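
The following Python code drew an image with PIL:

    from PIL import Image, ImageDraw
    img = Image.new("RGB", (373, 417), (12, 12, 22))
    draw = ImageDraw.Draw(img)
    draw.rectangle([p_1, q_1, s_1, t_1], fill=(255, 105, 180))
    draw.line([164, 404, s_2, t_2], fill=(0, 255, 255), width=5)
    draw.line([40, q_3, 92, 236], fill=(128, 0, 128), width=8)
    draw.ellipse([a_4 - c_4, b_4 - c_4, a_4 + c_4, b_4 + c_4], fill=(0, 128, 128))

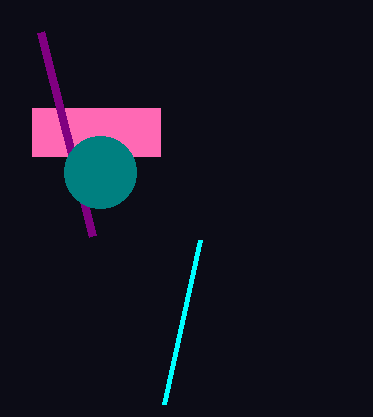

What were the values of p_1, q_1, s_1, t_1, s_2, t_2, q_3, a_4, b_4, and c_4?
p_1 = 32
q_1 = 108
s_1 = 160
t_1 = 156
s_2 = 200
t_2 = 240
q_3 = 32
a_4 = 100
b_4 = 172
c_4 = 36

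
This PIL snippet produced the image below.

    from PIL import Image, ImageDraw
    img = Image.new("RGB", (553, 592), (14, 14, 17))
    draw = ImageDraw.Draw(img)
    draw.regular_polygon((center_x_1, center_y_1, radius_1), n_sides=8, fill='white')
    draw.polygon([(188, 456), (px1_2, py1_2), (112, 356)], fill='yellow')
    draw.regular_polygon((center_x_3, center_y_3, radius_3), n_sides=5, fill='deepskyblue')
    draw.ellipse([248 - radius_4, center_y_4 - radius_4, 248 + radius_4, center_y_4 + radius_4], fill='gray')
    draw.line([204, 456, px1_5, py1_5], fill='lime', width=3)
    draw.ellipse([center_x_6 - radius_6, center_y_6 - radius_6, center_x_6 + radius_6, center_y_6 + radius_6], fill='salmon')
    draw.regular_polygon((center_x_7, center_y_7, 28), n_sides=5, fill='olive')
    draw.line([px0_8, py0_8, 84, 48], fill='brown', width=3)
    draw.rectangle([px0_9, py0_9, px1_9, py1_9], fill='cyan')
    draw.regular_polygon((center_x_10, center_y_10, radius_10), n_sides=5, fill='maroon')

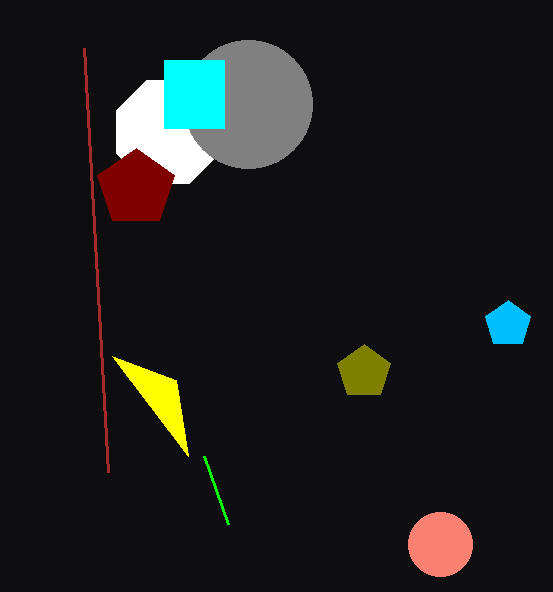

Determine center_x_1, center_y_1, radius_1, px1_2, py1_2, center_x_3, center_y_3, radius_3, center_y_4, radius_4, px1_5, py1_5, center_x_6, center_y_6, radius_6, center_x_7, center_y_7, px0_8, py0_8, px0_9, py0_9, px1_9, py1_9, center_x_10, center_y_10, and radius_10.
center_x_1 = 168, center_y_1 = 132, radius_1 = 56, px1_2 = 176, py1_2 = 380, center_x_3 = 508, center_y_3 = 324, radius_3 = 24, center_y_4 = 104, radius_4 = 64, px1_5 = 228, py1_5 = 524, center_x_6 = 440, center_y_6 = 544, radius_6 = 32, center_x_7 = 364, center_y_7 = 372, px0_8 = 108, py0_8 = 472, px0_9 = 164, py0_9 = 60, px1_9 = 224, py1_9 = 128, center_x_10 = 136, center_y_10 = 188, radius_10 = 40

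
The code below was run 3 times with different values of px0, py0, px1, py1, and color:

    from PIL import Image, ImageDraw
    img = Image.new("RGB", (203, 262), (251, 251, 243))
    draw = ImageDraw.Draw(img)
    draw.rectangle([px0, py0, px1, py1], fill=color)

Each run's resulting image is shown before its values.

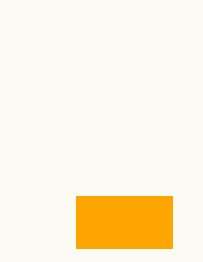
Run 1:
px0 = 76, py0 = 196, px1 = 172, py1 = 248, color = 'orange'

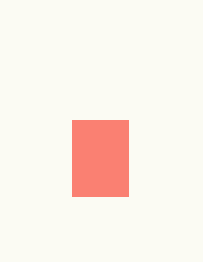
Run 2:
px0 = 72; py0 = 120; px1 = 128; py1 = 196; color = 'salmon'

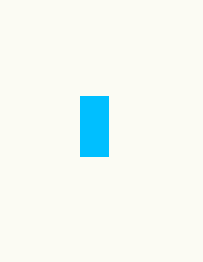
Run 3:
px0 = 80, py0 = 96, px1 = 108, py1 = 156, color = 'deepskyblue'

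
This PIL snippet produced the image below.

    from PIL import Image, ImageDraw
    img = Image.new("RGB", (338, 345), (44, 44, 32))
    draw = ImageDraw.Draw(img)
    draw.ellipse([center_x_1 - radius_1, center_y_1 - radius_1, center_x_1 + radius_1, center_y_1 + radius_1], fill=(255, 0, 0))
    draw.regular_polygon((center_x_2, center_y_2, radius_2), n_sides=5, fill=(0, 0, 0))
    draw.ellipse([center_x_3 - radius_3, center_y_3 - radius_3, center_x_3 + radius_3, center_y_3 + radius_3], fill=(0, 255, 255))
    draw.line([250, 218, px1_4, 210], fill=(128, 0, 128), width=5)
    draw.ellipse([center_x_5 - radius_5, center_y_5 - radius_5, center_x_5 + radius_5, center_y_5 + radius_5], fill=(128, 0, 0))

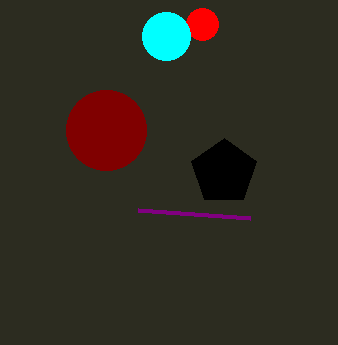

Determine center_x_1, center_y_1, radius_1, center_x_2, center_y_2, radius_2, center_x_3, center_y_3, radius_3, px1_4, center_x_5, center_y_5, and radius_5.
center_x_1 = 202
center_y_1 = 24
radius_1 = 16
center_x_2 = 224
center_y_2 = 172
radius_2 = 34
center_x_3 = 166
center_y_3 = 36
radius_3 = 24
px1_4 = 138
center_x_5 = 106
center_y_5 = 130
radius_5 = 40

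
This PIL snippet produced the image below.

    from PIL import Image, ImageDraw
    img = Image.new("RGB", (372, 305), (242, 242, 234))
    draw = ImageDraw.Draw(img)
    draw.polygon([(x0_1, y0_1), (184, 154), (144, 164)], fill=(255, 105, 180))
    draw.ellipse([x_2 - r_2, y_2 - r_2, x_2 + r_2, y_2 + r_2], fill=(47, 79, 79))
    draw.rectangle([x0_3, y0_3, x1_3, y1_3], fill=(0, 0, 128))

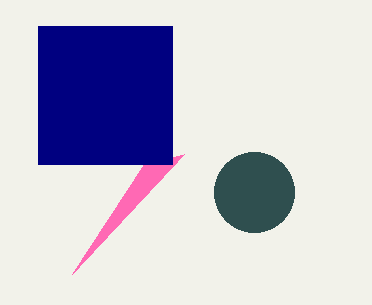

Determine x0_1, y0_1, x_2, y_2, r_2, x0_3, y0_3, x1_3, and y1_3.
x0_1 = 72; y0_1 = 274; x_2 = 254; y_2 = 192; r_2 = 40; x0_3 = 38; y0_3 = 26; x1_3 = 172; y1_3 = 164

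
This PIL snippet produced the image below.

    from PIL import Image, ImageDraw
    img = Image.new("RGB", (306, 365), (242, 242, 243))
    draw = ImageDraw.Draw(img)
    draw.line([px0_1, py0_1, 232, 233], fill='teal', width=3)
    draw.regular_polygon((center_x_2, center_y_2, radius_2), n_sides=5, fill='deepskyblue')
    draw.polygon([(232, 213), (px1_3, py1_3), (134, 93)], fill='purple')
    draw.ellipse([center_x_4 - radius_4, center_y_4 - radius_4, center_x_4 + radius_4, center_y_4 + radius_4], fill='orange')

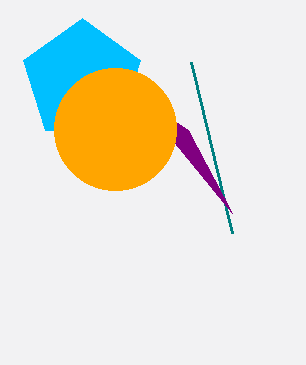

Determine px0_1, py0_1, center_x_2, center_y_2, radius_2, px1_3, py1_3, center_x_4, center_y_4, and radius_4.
px0_1 = 191, py0_1 = 62, center_x_2 = 82, center_y_2 = 80, radius_2 = 62, px1_3 = 188, py1_3 = 130, center_x_4 = 115, center_y_4 = 129, radius_4 = 61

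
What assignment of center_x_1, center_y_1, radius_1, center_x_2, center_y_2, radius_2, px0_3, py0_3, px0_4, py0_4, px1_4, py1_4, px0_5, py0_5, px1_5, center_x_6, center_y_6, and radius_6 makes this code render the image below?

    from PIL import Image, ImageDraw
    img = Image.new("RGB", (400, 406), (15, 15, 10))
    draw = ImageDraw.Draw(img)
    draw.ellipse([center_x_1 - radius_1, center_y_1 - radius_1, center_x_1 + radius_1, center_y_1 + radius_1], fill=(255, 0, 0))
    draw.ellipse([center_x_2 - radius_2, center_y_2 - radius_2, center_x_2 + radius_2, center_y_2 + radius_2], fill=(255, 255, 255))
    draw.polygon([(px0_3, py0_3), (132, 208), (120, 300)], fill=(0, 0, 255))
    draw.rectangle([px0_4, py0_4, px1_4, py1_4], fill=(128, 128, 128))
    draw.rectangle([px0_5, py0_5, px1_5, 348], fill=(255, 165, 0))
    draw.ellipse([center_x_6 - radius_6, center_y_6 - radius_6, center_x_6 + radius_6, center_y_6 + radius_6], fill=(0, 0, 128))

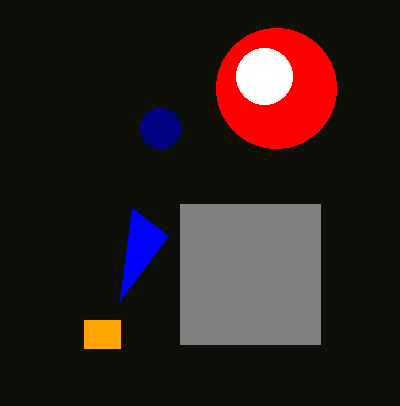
center_x_1 = 276, center_y_1 = 88, radius_1 = 60, center_x_2 = 264, center_y_2 = 76, radius_2 = 28, px0_3 = 168, py0_3 = 236, px0_4 = 180, py0_4 = 204, px1_4 = 320, py1_4 = 344, px0_5 = 84, py0_5 = 320, px1_5 = 120, center_x_6 = 160, center_y_6 = 128, radius_6 = 20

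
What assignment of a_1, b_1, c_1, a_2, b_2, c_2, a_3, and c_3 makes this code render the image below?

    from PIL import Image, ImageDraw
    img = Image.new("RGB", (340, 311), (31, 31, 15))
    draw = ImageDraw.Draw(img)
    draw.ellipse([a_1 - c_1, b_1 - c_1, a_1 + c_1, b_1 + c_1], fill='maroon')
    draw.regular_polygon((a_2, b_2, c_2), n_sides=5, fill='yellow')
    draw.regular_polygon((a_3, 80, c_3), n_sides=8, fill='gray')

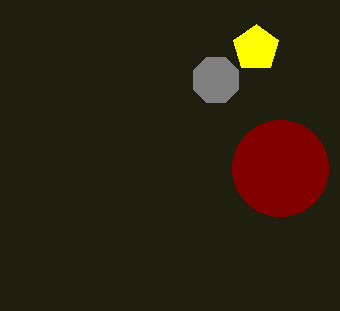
a_1 = 280
b_1 = 168
c_1 = 48
a_2 = 256
b_2 = 48
c_2 = 24
a_3 = 216
c_3 = 24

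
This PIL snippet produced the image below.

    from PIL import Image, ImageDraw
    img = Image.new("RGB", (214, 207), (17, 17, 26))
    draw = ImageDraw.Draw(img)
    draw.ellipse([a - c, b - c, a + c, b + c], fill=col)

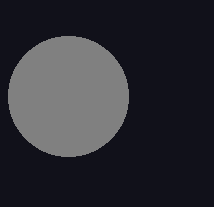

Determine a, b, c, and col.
a = 68
b = 96
c = 60
col = 'gray'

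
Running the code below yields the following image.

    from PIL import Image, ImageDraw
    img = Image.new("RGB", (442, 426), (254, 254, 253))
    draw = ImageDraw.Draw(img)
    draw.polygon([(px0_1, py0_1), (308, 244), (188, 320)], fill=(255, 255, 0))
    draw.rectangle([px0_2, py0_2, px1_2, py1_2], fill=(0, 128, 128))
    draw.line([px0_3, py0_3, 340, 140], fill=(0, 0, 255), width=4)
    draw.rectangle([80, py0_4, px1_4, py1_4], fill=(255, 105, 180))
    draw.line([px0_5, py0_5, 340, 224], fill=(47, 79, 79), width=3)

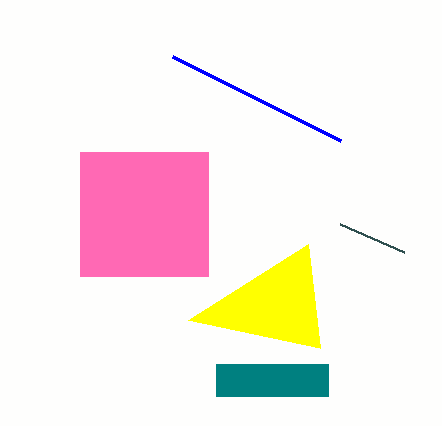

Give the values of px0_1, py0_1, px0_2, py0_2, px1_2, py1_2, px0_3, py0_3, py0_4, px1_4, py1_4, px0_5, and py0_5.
px0_1 = 320, py0_1 = 348, px0_2 = 216, py0_2 = 364, px1_2 = 328, py1_2 = 396, px0_3 = 172, py0_3 = 56, py0_4 = 152, px1_4 = 208, py1_4 = 276, px0_5 = 404, py0_5 = 252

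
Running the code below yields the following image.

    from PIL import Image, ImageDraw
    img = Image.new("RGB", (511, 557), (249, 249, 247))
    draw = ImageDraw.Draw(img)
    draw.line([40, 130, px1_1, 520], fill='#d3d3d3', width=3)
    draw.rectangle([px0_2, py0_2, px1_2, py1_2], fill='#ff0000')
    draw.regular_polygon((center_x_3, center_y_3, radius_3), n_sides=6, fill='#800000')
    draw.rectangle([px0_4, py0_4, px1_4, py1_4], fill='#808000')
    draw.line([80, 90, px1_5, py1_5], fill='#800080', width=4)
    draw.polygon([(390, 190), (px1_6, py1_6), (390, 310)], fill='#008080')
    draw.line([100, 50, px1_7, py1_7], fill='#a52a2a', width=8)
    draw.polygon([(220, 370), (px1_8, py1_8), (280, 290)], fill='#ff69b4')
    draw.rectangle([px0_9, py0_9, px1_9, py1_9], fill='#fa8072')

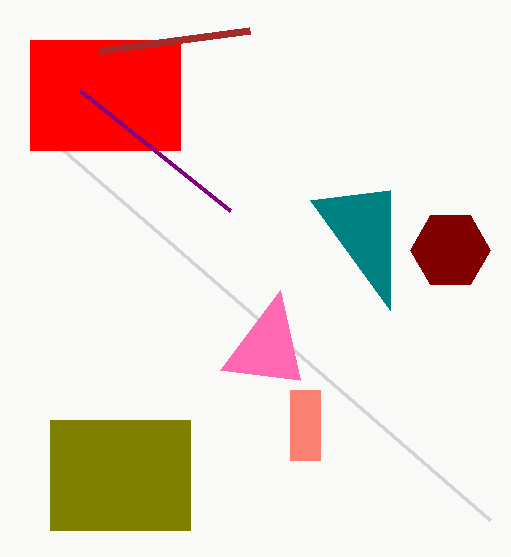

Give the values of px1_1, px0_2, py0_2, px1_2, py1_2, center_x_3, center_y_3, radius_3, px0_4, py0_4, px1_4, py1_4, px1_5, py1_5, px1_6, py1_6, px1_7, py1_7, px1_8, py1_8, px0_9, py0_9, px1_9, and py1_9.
px1_1 = 490
px0_2 = 30
py0_2 = 40
px1_2 = 180
py1_2 = 150
center_x_3 = 450
center_y_3 = 250
radius_3 = 40
px0_4 = 50
py0_4 = 420
px1_4 = 190
py1_4 = 530
px1_5 = 230
py1_5 = 210
px1_6 = 310
py1_6 = 200
px1_7 = 250
py1_7 = 30
px1_8 = 300
py1_8 = 380
px0_9 = 290
py0_9 = 390
px1_9 = 320
py1_9 = 460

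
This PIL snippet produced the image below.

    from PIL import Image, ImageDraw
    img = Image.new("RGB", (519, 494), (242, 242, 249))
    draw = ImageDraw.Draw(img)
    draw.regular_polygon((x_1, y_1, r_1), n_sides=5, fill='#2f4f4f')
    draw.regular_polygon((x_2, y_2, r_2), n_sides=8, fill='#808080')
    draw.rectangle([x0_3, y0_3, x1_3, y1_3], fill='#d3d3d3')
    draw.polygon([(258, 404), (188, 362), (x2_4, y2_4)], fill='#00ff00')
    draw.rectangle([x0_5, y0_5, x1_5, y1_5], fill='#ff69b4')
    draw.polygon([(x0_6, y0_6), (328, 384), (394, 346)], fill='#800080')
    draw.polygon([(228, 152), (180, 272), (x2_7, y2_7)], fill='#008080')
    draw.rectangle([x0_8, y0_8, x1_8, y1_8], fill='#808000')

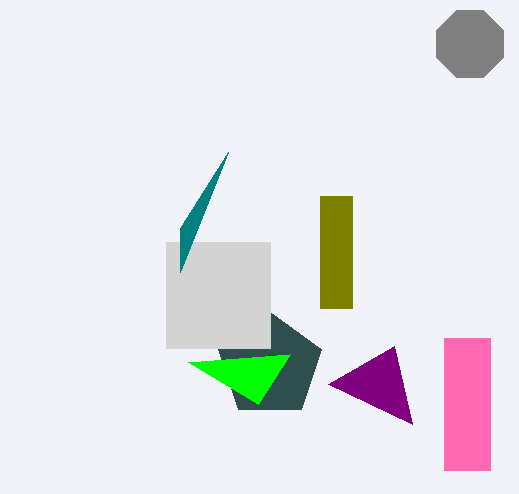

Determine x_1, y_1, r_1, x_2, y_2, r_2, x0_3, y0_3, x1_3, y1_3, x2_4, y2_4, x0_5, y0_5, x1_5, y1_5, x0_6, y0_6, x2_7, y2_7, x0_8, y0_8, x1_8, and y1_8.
x_1 = 270, y_1 = 366, r_1 = 54, x_2 = 470, y_2 = 44, r_2 = 36, x0_3 = 166, y0_3 = 242, x1_3 = 270, y1_3 = 348, x2_4 = 290, y2_4 = 354, x0_5 = 444, y0_5 = 338, x1_5 = 490, y1_5 = 470, x0_6 = 412, y0_6 = 424, x2_7 = 180, y2_7 = 228, x0_8 = 320, y0_8 = 196, x1_8 = 352, y1_8 = 308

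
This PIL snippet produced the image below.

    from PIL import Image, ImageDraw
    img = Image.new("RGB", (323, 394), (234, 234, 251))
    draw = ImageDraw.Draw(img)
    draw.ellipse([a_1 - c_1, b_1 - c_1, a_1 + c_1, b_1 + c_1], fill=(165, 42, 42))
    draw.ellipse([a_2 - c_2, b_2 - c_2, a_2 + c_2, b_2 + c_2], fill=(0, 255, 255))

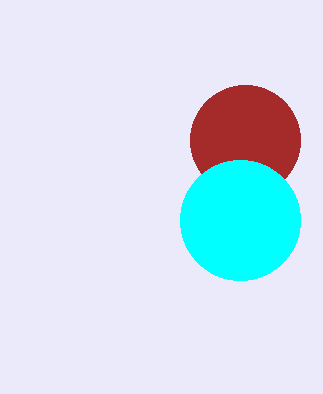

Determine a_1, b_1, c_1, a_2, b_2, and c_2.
a_1 = 245
b_1 = 140
c_1 = 55
a_2 = 240
b_2 = 220
c_2 = 60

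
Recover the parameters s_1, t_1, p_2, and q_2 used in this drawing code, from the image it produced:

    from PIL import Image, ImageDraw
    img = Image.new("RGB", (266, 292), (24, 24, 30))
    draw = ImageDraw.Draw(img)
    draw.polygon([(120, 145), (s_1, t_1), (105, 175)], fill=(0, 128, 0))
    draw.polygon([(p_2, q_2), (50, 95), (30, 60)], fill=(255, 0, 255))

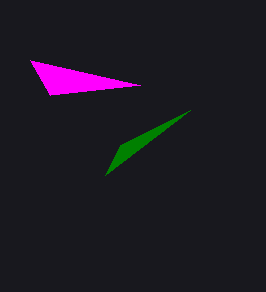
s_1 = 190
t_1 = 110
p_2 = 140
q_2 = 85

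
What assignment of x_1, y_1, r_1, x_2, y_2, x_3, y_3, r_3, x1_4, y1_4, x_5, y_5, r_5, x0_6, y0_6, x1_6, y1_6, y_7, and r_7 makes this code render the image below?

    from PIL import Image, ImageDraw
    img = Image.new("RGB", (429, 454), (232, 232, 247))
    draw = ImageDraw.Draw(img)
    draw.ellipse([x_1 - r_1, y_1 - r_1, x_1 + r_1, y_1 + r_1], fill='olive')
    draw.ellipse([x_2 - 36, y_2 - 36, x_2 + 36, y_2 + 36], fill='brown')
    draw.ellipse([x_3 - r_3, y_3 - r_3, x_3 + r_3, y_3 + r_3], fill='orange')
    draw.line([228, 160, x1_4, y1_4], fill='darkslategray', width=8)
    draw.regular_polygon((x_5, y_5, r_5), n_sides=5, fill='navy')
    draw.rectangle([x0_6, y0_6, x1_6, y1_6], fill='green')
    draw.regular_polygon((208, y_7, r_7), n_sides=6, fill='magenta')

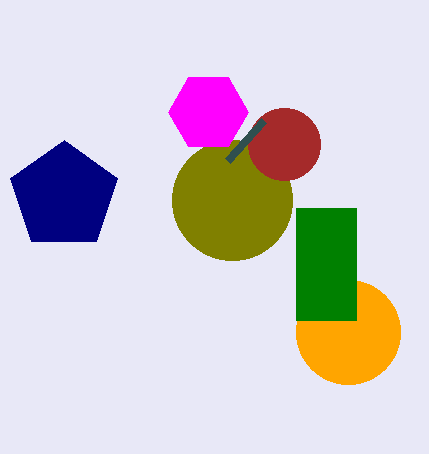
x_1 = 232; y_1 = 200; r_1 = 60; x_2 = 284; y_2 = 144; x_3 = 348; y_3 = 332; r_3 = 52; x1_4 = 264; y1_4 = 120; x_5 = 64; y_5 = 196; r_5 = 56; x0_6 = 296; y0_6 = 208; x1_6 = 356; y1_6 = 320; y_7 = 112; r_7 = 40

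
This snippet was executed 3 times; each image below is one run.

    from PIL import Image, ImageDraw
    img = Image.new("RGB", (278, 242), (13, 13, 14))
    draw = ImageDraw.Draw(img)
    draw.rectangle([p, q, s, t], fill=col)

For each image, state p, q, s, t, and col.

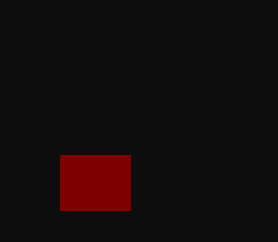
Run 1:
p = 60
q = 155
s = 130
t = 210
col = 'maroon'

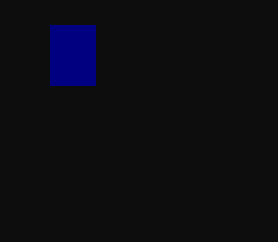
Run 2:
p = 50
q = 25
s = 95
t = 85
col = 'navy'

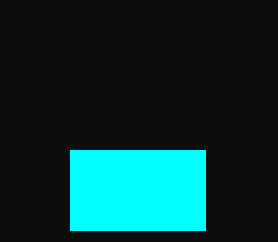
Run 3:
p = 70, q = 150, s = 205, t = 230, col = 'cyan'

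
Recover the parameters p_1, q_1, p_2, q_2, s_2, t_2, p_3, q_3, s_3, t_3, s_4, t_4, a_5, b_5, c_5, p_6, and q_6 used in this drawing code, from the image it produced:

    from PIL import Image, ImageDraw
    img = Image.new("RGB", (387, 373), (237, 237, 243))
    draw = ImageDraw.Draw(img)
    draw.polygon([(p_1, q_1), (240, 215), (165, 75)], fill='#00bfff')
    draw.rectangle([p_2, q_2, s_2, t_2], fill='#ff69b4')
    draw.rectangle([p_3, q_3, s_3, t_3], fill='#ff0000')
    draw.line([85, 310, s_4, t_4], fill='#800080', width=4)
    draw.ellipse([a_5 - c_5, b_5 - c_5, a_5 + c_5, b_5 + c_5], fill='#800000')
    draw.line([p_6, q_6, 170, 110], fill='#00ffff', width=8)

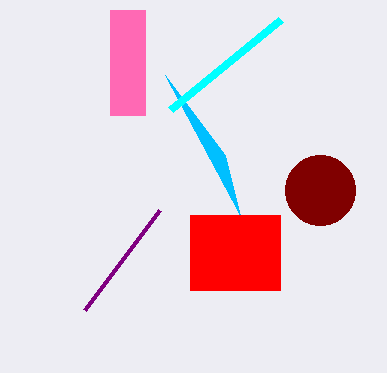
p_1 = 225
q_1 = 155
p_2 = 110
q_2 = 10
s_2 = 145
t_2 = 115
p_3 = 190
q_3 = 215
s_3 = 280
t_3 = 290
s_4 = 160
t_4 = 210
a_5 = 320
b_5 = 190
c_5 = 35
p_6 = 280
q_6 = 20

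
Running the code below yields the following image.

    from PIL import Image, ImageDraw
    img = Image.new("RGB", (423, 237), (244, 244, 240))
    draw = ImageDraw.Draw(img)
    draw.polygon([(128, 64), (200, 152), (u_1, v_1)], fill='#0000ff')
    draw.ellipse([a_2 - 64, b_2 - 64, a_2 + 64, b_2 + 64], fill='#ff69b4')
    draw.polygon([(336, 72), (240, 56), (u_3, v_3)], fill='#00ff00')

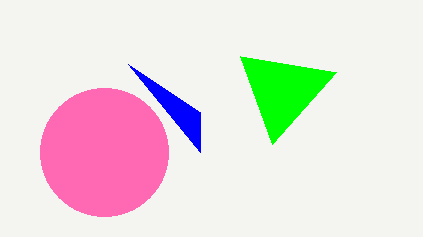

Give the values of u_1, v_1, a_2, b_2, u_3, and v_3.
u_1 = 200; v_1 = 112; a_2 = 104; b_2 = 152; u_3 = 272; v_3 = 144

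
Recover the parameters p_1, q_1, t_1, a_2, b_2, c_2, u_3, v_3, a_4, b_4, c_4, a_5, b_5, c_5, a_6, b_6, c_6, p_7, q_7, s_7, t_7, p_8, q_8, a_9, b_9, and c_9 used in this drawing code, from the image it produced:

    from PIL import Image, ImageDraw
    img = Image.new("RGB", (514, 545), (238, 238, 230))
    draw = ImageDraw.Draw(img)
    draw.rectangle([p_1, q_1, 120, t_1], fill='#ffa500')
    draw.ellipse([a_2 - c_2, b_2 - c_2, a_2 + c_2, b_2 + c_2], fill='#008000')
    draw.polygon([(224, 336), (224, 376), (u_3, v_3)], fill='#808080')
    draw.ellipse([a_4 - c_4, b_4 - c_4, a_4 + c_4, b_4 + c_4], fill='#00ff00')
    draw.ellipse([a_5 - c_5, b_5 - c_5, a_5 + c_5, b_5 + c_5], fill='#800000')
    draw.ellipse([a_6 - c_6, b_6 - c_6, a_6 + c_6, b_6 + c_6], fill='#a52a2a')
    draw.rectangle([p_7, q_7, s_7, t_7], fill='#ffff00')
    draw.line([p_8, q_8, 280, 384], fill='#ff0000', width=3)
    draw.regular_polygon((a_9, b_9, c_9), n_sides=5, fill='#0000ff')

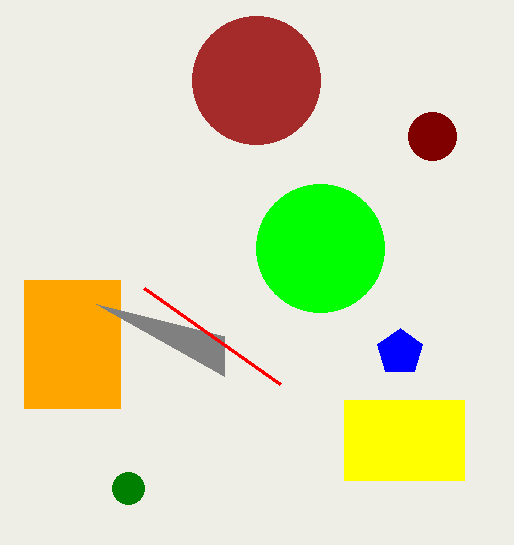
p_1 = 24
q_1 = 280
t_1 = 408
a_2 = 128
b_2 = 488
c_2 = 16
u_3 = 96
v_3 = 304
a_4 = 320
b_4 = 248
c_4 = 64
a_5 = 432
b_5 = 136
c_5 = 24
a_6 = 256
b_6 = 80
c_6 = 64
p_7 = 344
q_7 = 400
s_7 = 464
t_7 = 480
p_8 = 144
q_8 = 288
a_9 = 400
b_9 = 352
c_9 = 24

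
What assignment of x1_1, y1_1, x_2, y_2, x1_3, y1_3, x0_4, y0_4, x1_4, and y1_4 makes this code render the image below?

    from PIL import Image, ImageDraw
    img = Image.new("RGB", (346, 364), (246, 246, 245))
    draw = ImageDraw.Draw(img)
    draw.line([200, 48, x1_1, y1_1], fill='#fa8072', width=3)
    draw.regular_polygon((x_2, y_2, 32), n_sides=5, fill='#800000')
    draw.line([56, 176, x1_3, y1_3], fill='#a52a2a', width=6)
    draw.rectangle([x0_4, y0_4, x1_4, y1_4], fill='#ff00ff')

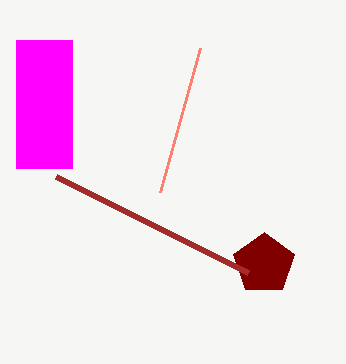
x1_1 = 160
y1_1 = 192
x_2 = 264
y_2 = 264
x1_3 = 248
y1_3 = 272
x0_4 = 16
y0_4 = 40
x1_4 = 72
y1_4 = 168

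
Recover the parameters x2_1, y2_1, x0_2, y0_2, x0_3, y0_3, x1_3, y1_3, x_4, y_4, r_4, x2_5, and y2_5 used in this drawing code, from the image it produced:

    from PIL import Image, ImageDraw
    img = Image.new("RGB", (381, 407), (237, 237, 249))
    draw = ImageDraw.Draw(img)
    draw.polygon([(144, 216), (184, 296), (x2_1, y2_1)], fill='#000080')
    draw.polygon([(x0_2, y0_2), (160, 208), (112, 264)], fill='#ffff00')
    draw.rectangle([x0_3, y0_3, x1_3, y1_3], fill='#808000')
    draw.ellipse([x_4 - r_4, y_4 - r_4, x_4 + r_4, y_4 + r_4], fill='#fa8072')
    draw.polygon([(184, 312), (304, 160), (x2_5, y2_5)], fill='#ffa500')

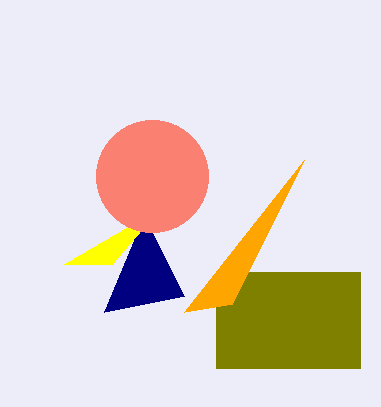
x2_1 = 104
y2_1 = 312
x0_2 = 64
y0_2 = 264
x0_3 = 216
y0_3 = 272
x1_3 = 360
y1_3 = 368
x_4 = 152
y_4 = 176
r_4 = 56
x2_5 = 232
y2_5 = 304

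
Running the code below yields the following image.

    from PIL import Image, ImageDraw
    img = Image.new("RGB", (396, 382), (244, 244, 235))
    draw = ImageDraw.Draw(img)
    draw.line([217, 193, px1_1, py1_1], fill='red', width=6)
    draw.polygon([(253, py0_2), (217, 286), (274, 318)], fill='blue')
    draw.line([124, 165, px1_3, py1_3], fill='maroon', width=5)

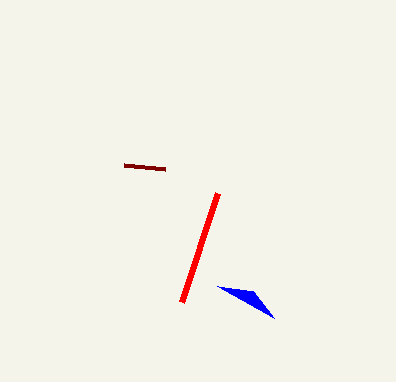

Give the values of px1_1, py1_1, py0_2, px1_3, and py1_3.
px1_1 = 181; py1_1 = 302; py0_2 = 291; px1_3 = 165; py1_3 = 169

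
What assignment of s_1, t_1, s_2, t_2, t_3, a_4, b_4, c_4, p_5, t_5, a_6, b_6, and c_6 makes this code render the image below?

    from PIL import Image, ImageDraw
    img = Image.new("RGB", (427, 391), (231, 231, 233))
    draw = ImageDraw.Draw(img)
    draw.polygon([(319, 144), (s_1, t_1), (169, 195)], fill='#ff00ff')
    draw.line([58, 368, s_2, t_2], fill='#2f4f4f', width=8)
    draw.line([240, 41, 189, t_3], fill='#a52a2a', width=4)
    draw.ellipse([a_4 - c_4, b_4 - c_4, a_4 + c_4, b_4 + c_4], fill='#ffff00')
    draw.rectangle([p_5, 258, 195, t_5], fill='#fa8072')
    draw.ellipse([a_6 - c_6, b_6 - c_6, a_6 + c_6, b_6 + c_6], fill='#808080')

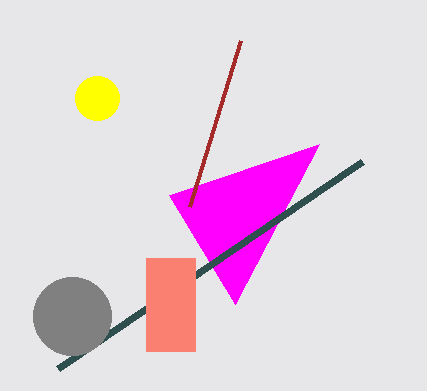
s_1 = 235, t_1 = 304, s_2 = 362, t_2 = 161, t_3 = 207, a_4 = 97, b_4 = 98, c_4 = 22, p_5 = 146, t_5 = 351, a_6 = 72, b_6 = 316, c_6 = 39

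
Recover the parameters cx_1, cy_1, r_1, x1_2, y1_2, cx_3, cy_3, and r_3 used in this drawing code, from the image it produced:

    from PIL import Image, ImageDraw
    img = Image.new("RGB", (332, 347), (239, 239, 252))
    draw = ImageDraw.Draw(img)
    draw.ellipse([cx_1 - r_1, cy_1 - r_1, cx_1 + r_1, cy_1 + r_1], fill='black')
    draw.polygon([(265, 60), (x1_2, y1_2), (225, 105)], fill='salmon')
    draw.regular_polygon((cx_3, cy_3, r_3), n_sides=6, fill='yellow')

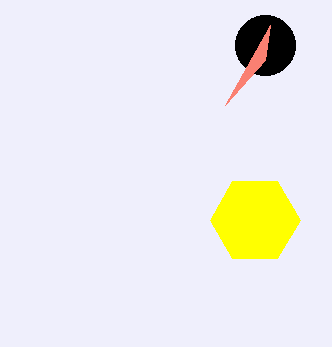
cx_1 = 265, cy_1 = 45, r_1 = 30, x1_2 = 270, y1_2 = 25, cx_3 = 255, cy_3 = 220, r_3 = 45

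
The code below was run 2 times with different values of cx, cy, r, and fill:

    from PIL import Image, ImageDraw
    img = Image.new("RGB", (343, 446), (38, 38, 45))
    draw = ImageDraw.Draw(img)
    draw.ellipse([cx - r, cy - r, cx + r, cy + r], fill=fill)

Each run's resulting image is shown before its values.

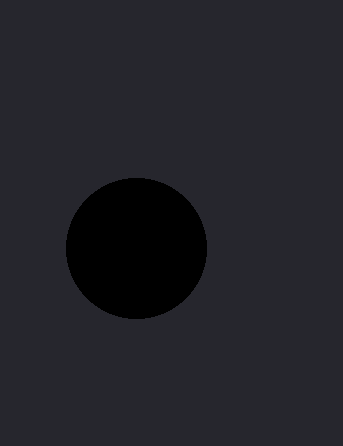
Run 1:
cx = 136, cy = 248, r = 70, fill = 'black'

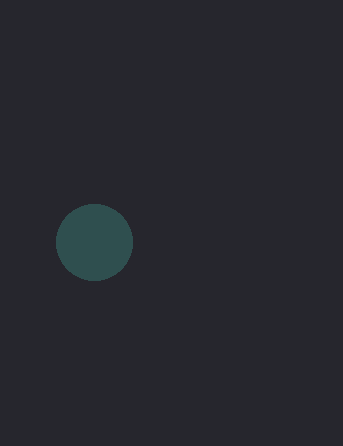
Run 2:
cx = 94, cy = 242, r = 38, fill = 'darkslategray'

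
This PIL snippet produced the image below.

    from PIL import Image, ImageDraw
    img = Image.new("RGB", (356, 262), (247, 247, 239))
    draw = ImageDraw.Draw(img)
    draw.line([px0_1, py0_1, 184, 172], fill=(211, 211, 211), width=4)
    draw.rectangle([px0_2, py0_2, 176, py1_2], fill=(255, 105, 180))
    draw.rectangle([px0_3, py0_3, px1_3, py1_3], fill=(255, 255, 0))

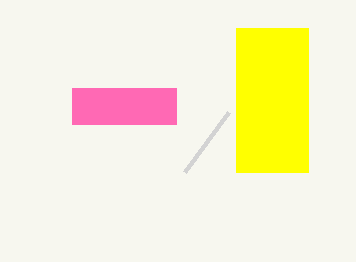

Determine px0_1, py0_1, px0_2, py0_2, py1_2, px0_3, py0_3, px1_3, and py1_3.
px0_1 = 228; py0_1 = 112; px0_2 = 72; py0_2 = 88; py1_2 = 124; px0_3 = 236; py0_3 = 28; px1_3 = 308; py1_3 = 172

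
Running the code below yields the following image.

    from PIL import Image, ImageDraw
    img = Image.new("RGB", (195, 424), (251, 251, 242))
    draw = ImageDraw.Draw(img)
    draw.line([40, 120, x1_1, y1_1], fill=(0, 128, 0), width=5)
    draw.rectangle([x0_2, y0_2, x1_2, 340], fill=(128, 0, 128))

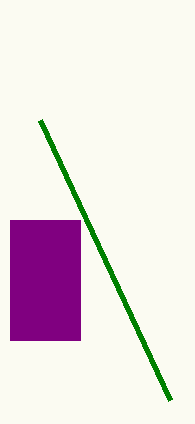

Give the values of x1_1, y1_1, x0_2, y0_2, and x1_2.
x1_1 = 170; y1_1 = 400; x0_2 = 10; y0_2 = 220; x1_2 = 80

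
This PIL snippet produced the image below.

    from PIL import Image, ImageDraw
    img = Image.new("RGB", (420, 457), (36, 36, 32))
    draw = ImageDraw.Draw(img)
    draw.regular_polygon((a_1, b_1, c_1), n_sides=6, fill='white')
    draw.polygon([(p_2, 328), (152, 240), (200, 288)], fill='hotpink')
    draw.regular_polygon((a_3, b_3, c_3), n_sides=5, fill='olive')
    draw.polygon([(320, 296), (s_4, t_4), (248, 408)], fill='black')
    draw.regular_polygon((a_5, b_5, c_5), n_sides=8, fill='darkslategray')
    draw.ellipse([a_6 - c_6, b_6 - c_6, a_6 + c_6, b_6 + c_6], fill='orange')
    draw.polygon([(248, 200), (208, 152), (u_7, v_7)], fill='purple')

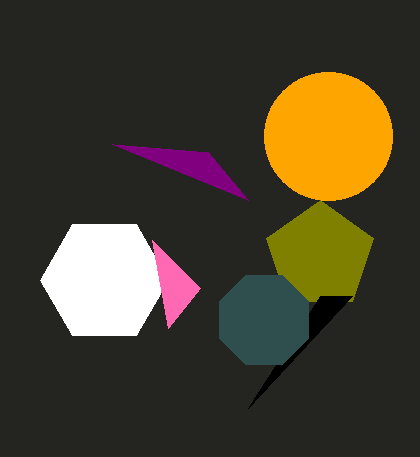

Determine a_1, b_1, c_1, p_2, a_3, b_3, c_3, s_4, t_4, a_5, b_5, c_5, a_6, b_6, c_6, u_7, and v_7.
a_1 = 104, b_1 = 280, c_1 = 64, p_2 = 168, a_3 = 320, b_3 = 256, c_3 = 56, s_4 = 352, t_4 = 296, a_5 = 264, b_5 = 320, c_5 = 48, a_6 = 328, b_6 = 136, c_6 = 64, u_7 = 112, v_7 = 144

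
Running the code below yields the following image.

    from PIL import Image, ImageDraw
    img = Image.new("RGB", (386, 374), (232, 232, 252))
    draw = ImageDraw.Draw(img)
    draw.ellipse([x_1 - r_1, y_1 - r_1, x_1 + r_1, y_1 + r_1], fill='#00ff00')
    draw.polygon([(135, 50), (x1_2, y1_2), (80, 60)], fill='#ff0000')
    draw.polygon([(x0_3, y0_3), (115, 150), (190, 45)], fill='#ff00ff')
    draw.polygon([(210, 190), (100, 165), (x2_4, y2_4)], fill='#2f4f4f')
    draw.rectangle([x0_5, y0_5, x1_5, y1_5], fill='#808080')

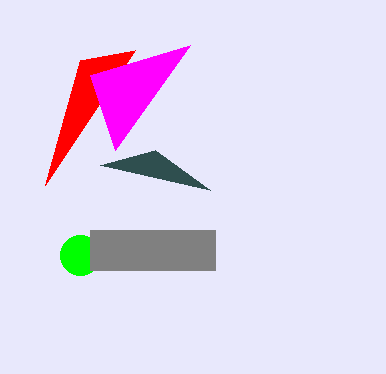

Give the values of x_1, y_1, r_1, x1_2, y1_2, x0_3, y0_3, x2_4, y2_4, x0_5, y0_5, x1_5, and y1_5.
x_1 = 80, y_1 = 255, r_1 = 20, x1_2 = 45, y1_2 = 185, x0_3 = 90, y0_3 = 75, x2_4 = 155, y2_4 = 150, x0_5 = 90, y0_5 = 230, x1_5 = 215, y1_5 = 270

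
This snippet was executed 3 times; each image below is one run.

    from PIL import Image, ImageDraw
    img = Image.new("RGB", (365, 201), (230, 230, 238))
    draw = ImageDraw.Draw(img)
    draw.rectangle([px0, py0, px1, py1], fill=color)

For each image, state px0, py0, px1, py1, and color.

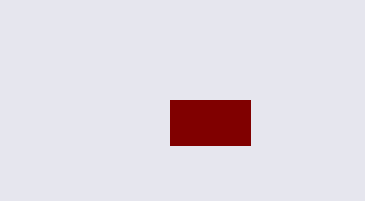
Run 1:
px0 = 170; py0 = 100; px1 = 250; py1 = 145; color = 'maroon'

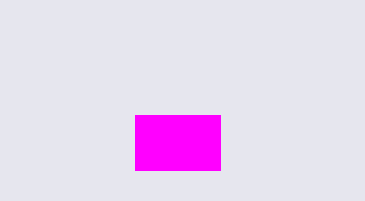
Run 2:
px0 = 135, py0 = 115, px1 = 220, py1 = 170, color = 'magenta'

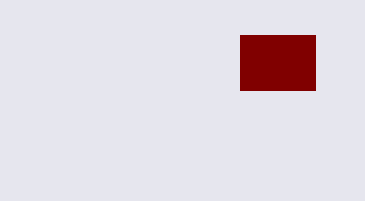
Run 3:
px0 = 240
py0 = 35
px1 = 315
py1 = 90
color = 'maroon'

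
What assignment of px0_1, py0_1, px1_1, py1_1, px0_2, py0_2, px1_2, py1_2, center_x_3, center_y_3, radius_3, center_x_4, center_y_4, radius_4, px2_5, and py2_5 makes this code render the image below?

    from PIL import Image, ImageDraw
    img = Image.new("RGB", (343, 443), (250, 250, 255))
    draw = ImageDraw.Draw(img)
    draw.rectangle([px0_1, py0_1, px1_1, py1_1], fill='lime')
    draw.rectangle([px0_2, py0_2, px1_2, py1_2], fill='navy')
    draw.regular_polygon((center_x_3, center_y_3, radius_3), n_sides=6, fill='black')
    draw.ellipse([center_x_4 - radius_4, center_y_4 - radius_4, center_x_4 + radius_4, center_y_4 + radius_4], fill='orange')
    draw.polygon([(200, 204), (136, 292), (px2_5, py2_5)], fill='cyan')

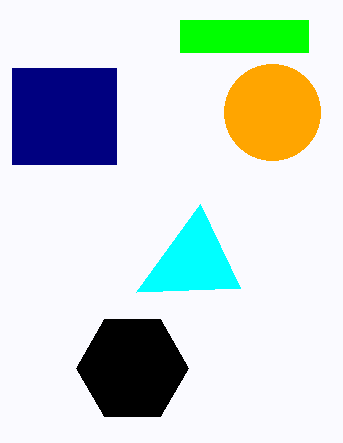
px0_1 = 180; py0_1 = 20; px1_1 = 308; py1_1 = 52; px0_2 = 12; py0_2 = 68; px1_2 = 116; py1_2 = 164; center_x_3 = 132; center_y_3 = 368; radius_3 = 56; center_x_4 = 272; center_y_4 = 112; radius_4 = 48; px2_5 = 240; py2_5 = 288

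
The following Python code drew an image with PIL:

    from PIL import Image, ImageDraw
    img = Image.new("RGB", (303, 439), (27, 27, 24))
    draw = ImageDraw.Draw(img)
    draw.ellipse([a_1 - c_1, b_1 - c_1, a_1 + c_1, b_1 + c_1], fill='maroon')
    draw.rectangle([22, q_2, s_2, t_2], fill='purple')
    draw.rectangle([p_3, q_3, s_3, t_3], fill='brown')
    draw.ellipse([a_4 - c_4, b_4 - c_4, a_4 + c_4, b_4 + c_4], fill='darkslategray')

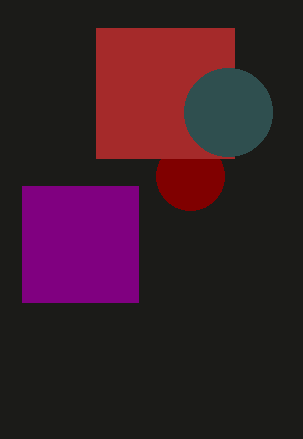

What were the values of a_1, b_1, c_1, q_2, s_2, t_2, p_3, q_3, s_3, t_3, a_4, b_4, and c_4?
a_1 = 190
b_1 = 176
c_1 = 34
q_2 = 186
s_2 = 138
t_2 = 302
p_3 = 96
q_3 = 28
s_3 = 234
t_3 = 158
a_4 = 228
b_4 = 112
c_4 = 44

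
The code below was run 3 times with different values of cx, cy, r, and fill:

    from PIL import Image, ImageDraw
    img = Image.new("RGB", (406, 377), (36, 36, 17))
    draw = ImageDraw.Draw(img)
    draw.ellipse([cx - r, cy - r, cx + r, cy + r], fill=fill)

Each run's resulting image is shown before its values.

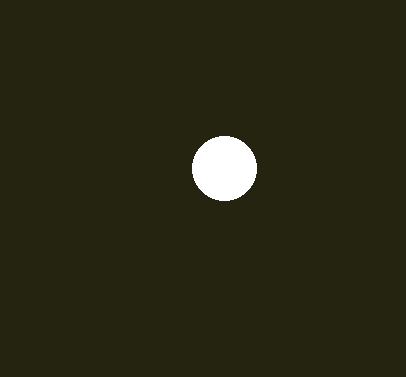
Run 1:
cx = 224
cy = 168
r = 32
fill = 'white'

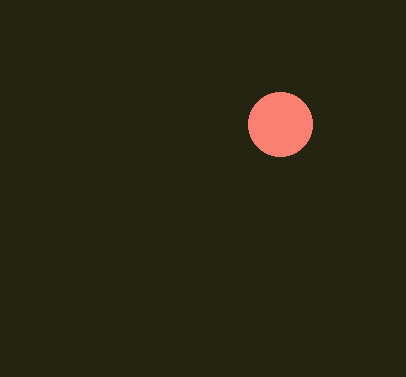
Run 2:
cx = 280; cy = 124; r = 32; fill = 'salmon'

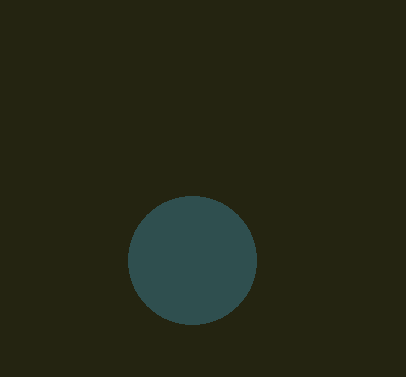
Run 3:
cx = 192
cy = 260
r = 64
fill = 'darkslategray'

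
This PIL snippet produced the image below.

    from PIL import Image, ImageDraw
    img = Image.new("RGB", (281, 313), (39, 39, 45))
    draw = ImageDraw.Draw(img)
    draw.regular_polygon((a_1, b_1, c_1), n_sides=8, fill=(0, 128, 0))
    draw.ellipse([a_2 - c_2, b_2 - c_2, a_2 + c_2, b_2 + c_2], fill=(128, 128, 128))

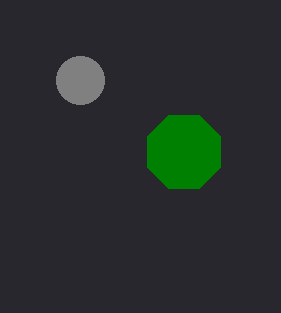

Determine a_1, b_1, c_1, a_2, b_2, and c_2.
a_1 = 184
b_1 = 152
c_1 = 40
a_2 = 80
b_2 = 80
c_2 = 24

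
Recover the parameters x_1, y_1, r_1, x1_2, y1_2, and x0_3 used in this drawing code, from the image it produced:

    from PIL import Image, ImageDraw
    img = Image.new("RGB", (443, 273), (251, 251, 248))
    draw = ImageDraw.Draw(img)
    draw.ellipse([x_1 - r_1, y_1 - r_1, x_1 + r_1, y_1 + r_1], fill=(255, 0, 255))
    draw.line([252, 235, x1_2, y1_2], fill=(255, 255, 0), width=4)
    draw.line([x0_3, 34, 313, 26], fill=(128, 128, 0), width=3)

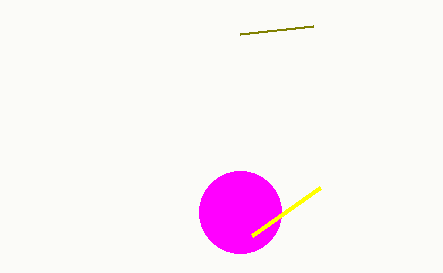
x_1 = 240, y_1 = 212, r_1 = 41, x1_2 = 320, y1_2 = 187, x0_3 = 240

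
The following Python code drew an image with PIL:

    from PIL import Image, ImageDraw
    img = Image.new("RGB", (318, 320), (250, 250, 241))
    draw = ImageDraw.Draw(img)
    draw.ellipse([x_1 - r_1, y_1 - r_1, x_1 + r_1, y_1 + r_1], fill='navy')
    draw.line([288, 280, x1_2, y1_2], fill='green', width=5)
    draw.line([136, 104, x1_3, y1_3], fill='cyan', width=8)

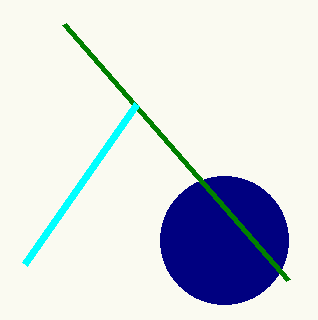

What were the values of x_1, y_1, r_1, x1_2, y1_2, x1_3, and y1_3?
x_1 = 224; y_1 = 240; r_1 = 64; x1_2 = 64; y1_2 = 24; x1_3 = 24; y1_3 = 264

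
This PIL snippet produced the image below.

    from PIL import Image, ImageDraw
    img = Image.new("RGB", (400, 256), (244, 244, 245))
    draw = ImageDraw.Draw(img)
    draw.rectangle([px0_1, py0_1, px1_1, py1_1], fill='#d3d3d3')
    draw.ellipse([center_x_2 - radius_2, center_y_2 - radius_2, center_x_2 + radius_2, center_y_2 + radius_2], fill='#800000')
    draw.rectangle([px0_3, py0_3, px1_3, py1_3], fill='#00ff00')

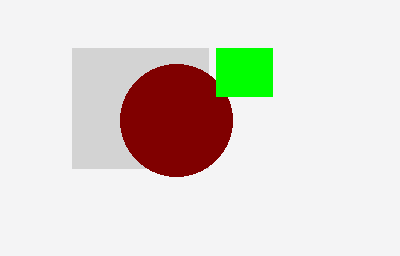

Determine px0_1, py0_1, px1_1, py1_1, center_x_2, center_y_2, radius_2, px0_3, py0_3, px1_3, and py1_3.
px0_1 = 72, py0_1 = 48, px1_1 = 208, py1_1 = 168, center_x_2 = 176, center_y_2 = 120, radius_2 = 56, px0_3 = 216, py0_3 = 48, px1_3 = 272, py1_3 = 96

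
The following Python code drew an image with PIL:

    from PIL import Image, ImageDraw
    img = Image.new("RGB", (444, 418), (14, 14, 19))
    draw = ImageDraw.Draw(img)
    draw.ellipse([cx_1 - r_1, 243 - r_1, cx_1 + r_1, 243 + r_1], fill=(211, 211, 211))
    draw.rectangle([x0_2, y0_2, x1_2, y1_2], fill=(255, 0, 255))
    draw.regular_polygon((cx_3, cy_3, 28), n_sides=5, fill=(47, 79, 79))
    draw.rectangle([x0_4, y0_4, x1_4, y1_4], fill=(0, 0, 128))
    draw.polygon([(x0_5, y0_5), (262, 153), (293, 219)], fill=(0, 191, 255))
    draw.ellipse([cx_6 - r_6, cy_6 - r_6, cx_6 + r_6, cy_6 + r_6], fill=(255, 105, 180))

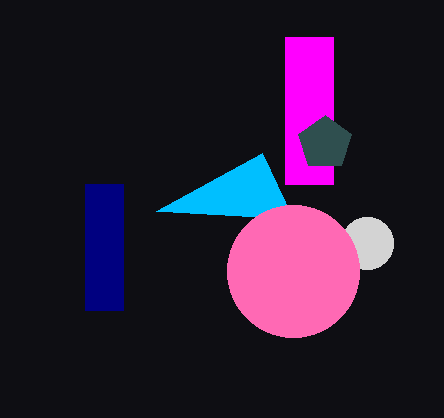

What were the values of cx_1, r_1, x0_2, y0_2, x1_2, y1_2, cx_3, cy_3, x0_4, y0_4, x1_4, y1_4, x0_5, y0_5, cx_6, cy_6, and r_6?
cx_1 = 367; r_1 = 26; x0_2 = 285; y0_2 = 37; x1_2 = 333; y1_2 = 184; cx_3 = 325; cy_3 = 143; x0_4 = 85; y0_4 = 184; x1_4 = 123; y1_4 = 310; x0_5 = 156; y0_5 = 211; cx_6 = 293; cy_6 = 271; r_6 = 66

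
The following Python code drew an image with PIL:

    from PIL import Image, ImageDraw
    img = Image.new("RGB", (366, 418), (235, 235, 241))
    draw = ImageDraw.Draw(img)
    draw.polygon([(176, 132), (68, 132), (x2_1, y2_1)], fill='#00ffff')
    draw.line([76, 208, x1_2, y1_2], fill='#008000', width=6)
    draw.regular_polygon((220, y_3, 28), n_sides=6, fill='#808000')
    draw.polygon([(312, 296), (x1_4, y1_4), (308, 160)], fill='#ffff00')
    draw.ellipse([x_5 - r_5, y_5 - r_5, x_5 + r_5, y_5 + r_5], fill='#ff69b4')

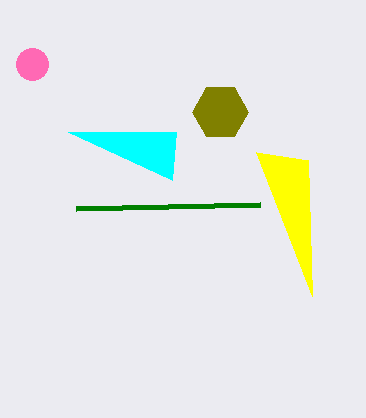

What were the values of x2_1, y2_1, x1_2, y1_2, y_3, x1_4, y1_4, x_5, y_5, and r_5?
x2_1 = 172, y2_1 = 180, x1_2 = 260, y1_2 = 204, y_3 = 112, x1_4 = 256, y1_4 = 152, x_5 = 32, y_5 = 64, r_5 = 16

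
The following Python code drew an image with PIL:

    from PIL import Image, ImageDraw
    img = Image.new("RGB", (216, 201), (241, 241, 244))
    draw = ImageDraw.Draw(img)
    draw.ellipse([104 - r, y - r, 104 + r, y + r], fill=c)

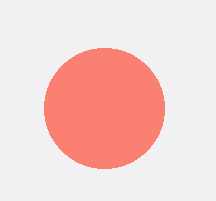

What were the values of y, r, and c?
y = 108
r = 60
c = 'salmon'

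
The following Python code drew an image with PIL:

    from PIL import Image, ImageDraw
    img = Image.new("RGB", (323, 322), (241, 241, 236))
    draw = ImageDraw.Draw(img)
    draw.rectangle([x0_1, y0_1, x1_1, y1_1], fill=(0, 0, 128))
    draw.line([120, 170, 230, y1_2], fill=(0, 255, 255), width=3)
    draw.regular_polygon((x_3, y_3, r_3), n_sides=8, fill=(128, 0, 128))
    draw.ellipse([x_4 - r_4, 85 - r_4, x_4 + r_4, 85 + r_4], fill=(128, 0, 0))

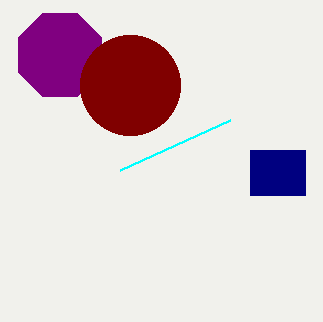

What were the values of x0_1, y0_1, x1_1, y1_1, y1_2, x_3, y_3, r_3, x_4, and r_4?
x0_1 = 250; y0_1 = 150; x1_1 = 305; y1_1 = 195; y1_2 = 120; x_3 = 60; y_3 = 55; r_3 = 45; x_4 = 130; r_4 = 50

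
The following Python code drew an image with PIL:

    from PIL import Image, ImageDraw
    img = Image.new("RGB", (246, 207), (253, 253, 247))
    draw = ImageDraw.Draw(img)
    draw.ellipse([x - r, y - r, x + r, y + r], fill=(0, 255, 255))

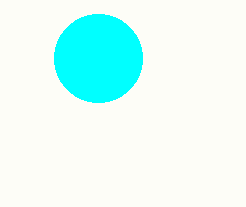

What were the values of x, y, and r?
x = 98
y = 58
r = 44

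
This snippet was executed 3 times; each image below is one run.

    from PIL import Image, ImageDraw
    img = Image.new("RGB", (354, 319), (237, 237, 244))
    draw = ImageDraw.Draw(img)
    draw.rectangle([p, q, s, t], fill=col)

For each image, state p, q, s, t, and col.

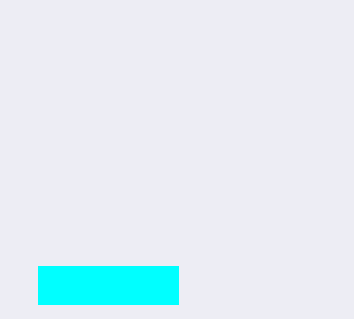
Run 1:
p = 38, q = 266, s = 178, t = 304, col = 'cyan'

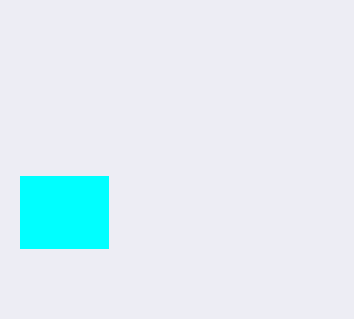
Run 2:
p = 20, q = 176, s = 108, t = 248, col = 'cyan'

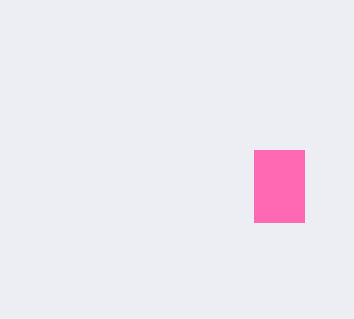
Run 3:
p = 254
q = 150
s = 304
t = 222
col = 'hotpink'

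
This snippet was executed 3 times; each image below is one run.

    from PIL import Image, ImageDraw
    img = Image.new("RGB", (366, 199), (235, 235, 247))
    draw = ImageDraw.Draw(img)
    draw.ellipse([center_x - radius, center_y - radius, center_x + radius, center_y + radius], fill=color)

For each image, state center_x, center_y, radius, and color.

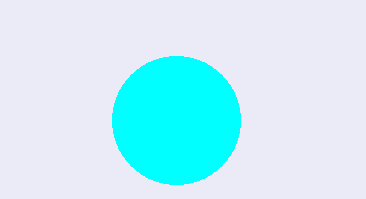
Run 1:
center_x = 176
center_y = 120
radius = 64
color = 'cyan'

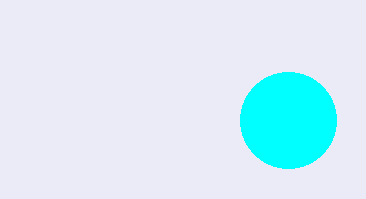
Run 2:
center_x = 288; center_y = 120; radius = 48; color = 'cyan'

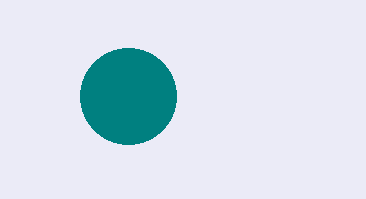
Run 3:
center_x = 128; center_y = 96; radius = 48; color = 'teal'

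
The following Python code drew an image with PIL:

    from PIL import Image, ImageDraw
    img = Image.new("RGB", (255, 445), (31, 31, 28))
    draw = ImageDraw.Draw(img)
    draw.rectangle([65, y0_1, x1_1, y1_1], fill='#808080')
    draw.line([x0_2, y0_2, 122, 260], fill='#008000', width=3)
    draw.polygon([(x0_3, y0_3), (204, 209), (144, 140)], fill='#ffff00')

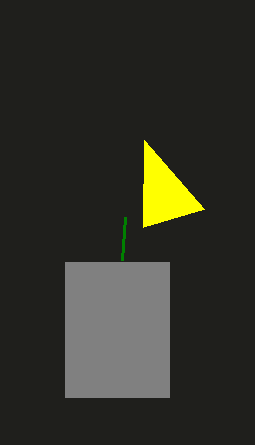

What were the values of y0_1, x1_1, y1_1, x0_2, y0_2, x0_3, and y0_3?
y0_1 = 262; x1_1 = 169; y1_1 = 397; x0_2 = 125; y0_2 = 217; x0_3 = 143; y0_3 = 227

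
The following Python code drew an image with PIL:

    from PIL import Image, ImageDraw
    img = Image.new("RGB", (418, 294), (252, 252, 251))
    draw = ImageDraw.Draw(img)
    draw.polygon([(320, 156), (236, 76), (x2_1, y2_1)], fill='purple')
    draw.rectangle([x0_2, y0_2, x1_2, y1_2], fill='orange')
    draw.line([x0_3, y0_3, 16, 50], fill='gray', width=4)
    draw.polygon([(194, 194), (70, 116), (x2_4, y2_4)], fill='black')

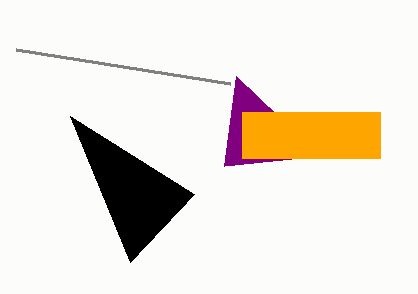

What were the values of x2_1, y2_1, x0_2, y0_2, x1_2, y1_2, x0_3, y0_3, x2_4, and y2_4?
x2_1 = 224, y2_1 = 166, x0_2 = 242, y0_2 = 112, x1_2 = 380, y1_2 = 158, x0_3 = 230, y0_3 = 84, x2_4 = 130, y2_4 = 262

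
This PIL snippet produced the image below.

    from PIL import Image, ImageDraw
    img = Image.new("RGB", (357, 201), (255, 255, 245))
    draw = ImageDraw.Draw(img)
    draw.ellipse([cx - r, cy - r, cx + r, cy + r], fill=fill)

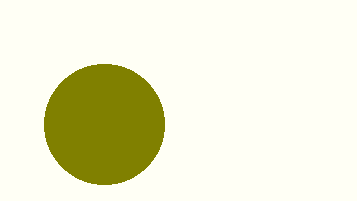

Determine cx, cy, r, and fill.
cx = 104
cy = 124
r = 60
fill = 'olive'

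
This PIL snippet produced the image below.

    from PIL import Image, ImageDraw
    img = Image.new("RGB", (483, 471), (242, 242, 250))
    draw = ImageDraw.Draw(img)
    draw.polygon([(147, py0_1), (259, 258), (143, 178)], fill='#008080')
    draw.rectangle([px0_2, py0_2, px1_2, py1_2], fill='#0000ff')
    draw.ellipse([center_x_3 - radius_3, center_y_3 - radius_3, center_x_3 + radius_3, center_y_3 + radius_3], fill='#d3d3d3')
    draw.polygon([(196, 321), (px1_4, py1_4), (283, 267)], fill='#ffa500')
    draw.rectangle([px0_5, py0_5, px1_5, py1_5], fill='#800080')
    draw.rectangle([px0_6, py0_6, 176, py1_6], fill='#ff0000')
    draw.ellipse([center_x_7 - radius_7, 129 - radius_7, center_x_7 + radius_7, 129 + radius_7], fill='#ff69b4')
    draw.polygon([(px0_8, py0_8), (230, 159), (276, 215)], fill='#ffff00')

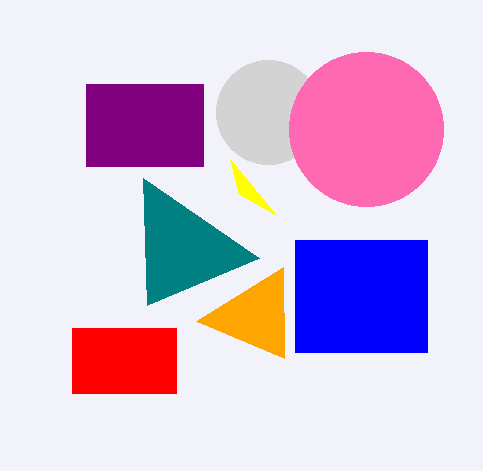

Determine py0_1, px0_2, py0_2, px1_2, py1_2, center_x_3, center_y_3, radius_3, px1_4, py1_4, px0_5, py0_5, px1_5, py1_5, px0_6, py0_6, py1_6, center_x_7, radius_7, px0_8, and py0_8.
py0_1 = 305
px0_2 = 295
py0_2 = 240
px1_2 = 427
py1_2 = 352
center_x_3 = 268
center_y_3 = 112
radius_3 = 52
px1_4 = 284
py1_4 = 358
px0_5 = 86
py0_5 = 84
px1_5 = 203
py1_5 = 166
px0_6 = 72
py0_6 = 328
py1_6 = 393
center_x_7 = 366
radius_7 = 77
px0_8 = 239
py0_8 = 194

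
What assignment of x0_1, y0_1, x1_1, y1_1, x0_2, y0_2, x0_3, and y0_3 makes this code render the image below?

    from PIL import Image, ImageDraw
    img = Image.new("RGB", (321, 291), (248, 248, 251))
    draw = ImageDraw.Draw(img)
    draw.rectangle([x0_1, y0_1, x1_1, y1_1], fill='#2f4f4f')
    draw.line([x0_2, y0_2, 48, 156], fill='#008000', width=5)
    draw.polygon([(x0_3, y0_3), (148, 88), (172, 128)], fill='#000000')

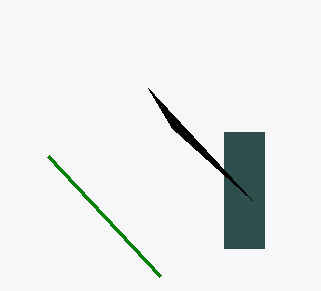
x0_1 = 224
y0_1 = 132
x1_1 = 264
y1_1 = 248
x0_2 = 160
y0_2 = 276
x0_3 = 252
y0_3 = 200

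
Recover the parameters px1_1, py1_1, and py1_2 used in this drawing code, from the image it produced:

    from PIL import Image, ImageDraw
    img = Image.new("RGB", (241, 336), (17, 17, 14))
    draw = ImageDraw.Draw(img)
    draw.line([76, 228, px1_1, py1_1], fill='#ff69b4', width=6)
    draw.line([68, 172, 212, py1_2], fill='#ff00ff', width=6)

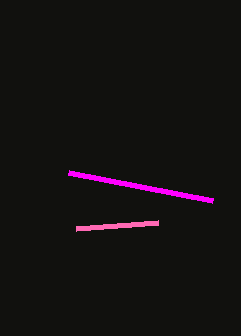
px1_1 = 158
py1_1 = 222
py1_2 = 200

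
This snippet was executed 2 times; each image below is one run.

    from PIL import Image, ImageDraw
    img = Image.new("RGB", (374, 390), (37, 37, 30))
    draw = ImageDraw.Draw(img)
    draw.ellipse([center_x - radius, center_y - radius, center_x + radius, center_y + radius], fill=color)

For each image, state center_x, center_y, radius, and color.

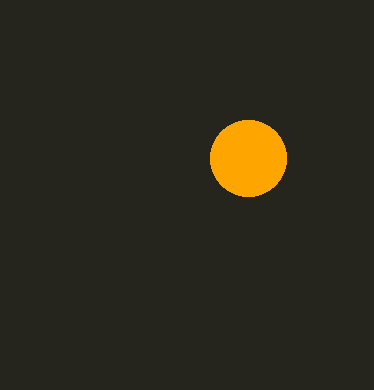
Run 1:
center_x = 248
center_y = 158
radius = 38
color = 'orange'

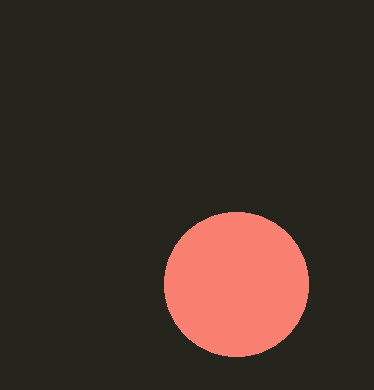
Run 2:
center_x = 236, center_y = 284, radius = 72, color = 'salmon'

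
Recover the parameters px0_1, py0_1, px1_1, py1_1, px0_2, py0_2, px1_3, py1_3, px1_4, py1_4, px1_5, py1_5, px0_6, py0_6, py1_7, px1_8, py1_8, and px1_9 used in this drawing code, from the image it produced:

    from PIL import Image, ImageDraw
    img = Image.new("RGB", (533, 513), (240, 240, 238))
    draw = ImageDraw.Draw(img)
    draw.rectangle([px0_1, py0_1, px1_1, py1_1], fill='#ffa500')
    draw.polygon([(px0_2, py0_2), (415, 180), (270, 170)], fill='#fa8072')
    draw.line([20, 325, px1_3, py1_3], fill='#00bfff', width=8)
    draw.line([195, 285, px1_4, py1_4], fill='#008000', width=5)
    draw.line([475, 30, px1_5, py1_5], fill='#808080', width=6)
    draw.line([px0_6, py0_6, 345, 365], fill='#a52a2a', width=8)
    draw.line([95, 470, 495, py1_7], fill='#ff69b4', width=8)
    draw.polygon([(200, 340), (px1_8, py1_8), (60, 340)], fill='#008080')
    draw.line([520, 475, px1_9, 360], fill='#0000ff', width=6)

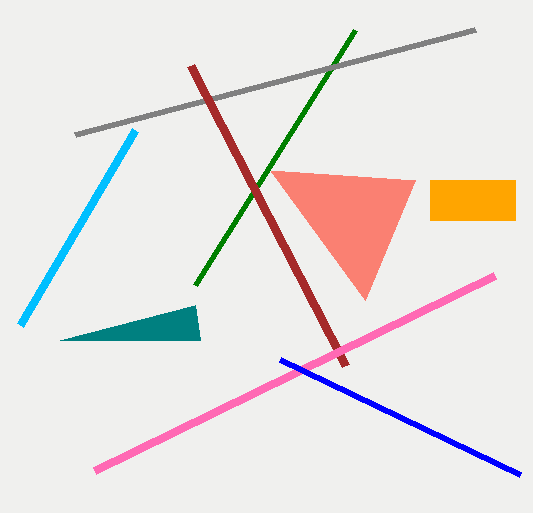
px0_1 = 430; py0_1 = 180; px1_1 = 515; py1_1 = 220; px0_2 = 365; py0_2 = 300; px1_3 = 135; py1_3 = 130; px1_4 = 355; py1_4 = 30; px1_5 = 75; py1_5 = 135; px0_6 = 190; py0_6 = 65; py1_7 = 275; px1_8 = 195; py1_8 = 305; px1_9 = 280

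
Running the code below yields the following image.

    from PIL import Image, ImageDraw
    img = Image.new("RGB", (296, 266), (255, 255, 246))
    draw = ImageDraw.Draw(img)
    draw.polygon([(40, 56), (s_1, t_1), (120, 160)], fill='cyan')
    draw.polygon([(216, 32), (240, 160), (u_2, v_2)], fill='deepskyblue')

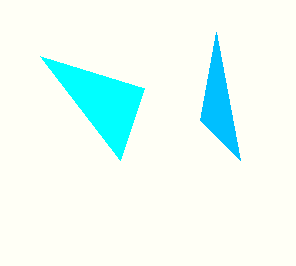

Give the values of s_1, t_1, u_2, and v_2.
s_1 = 144; t_1 = 88; u_2 = 200; v_2 = 120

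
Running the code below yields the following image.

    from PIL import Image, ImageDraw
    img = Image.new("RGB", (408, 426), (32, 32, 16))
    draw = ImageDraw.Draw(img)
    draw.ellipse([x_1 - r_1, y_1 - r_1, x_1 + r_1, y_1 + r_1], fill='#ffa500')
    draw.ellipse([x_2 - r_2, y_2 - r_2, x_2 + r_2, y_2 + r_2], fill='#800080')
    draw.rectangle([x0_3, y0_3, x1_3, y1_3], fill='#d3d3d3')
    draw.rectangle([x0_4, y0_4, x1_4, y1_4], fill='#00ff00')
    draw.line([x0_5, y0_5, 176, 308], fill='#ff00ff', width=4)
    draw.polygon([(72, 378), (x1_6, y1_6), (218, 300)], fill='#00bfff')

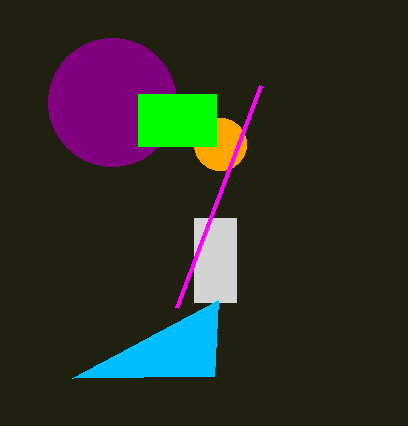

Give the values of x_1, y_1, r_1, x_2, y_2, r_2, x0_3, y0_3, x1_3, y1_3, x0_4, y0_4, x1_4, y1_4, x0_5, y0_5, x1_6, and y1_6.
x_1 = 220, y_1 = 144, r_1 = 26, x_2 = 112, y_2 = 102, r_2 = 64, x0_3 = 194, y0_3 = 218, x1_3 = 236, y1_3 = 302, x0_4 = 138, y0_4 = 94, x1_4 = 216, y1_4 = 146, x0_5 = 260, y0_5 = 86, x1_6 = 214, y1_6 = 376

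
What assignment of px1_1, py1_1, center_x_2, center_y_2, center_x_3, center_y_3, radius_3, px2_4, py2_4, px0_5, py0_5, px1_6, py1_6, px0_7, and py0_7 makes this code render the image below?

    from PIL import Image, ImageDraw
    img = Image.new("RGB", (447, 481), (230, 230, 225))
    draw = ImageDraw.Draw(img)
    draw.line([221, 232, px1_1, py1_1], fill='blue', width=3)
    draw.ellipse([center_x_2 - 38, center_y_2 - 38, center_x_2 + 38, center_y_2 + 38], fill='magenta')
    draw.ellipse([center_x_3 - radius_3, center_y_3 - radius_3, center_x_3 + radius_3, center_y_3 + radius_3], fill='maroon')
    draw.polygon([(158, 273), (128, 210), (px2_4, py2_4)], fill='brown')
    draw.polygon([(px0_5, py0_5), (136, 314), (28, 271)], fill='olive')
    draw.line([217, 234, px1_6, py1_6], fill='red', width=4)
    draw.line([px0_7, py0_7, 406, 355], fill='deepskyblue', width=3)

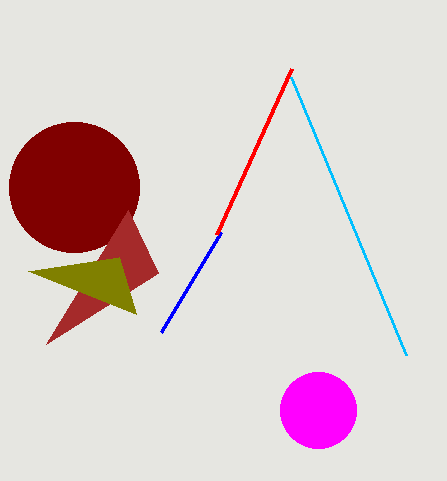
px1_1 = 161, py1_1 = 332, center_x_2 = 318, center_y_2 = 410, center_x_3 = 74, center_y_3 = 187, radius_3 = 65, px2_4 = 46, py2_4 = 344, px0_5 = 119, py0_5 = 257, px1_6 = 292, py1_6 = 68, px0_7 = 291, py0_7 = 77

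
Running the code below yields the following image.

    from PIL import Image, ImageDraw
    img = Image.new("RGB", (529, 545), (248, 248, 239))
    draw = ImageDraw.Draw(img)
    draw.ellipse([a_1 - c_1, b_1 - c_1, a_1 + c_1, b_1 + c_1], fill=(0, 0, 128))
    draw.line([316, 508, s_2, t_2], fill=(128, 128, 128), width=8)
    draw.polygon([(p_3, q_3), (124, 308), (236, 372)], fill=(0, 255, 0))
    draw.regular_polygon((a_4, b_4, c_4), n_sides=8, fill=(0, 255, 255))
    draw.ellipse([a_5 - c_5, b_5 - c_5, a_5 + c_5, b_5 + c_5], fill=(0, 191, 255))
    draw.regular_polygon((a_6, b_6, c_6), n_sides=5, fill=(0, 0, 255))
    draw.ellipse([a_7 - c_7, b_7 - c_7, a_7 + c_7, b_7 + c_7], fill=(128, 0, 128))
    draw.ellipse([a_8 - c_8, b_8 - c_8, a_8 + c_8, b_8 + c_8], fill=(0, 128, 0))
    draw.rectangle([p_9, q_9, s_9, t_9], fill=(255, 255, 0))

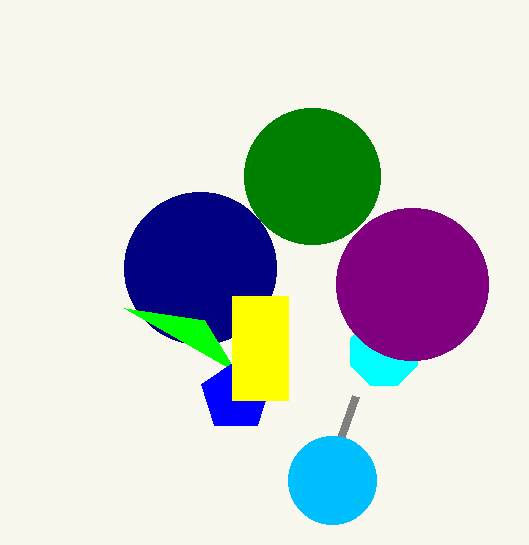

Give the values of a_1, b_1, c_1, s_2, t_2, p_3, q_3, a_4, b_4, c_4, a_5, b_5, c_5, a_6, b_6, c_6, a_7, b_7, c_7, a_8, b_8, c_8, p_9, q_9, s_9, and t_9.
a_1 = 200; b_1 = 268; c_1 = 76; s_2 = 356; t_2 = 396; p_3 = 204; q_3 = 320; a_4 = 384; b_4 = 352; c_4 = 36; a_5 = 332; b_5 = 480; c_5 = 44; a_6 = 236; b_6 = 396; c_6 = 36; a_7 = 412; b_7 = 284; c_7 = 76; a_8 = 312; b_8 = 176; c_8 = 68; p_9 = 232; q_9 = 296; s_9 = 288; t_9 = 400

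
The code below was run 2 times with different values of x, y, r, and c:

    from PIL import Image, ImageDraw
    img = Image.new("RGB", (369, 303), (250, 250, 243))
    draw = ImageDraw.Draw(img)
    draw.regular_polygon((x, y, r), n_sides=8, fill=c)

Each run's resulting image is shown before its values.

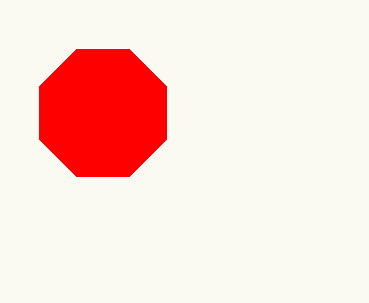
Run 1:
x = 103; y = 113; r = 69; c = 'red'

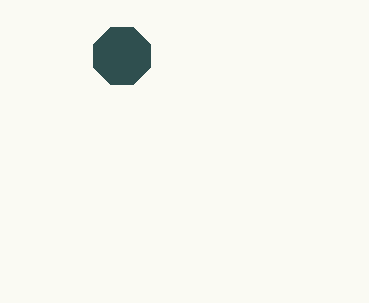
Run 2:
x = 122; y = 56; r = 31; c = 'darkslategray'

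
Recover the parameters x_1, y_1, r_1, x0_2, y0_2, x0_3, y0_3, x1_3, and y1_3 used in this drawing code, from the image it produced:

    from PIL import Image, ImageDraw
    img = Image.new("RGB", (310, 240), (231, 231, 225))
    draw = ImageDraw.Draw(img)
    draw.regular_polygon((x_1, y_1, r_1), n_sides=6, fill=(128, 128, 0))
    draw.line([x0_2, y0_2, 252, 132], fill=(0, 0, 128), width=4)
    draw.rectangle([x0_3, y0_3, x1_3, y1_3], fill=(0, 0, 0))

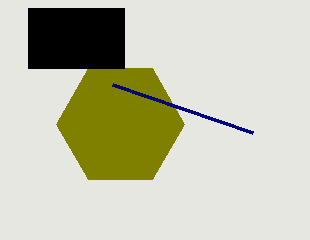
x_1 = 120; y_1 = 124; r_1 = 64; x0_2 = 112; y0_2 = 84; x0_3 = 28; y0_3 = 8; x1_3 = 124; y1_3 = 68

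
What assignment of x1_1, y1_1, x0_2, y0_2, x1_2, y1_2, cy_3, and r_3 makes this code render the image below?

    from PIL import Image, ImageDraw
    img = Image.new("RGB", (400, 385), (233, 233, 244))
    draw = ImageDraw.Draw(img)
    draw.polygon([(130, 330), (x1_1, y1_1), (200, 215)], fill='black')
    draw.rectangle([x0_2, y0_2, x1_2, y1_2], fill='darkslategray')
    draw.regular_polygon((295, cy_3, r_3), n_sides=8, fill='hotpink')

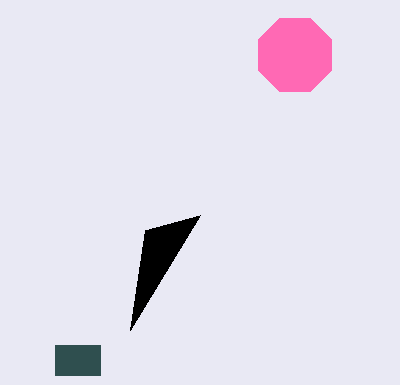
x1_1 = 145
y1_1 = 230
x0_2 = 55
y0_2 = 345
x1_2 = 100
y1_2 = 375
cy_3 = 55
r_3 = 40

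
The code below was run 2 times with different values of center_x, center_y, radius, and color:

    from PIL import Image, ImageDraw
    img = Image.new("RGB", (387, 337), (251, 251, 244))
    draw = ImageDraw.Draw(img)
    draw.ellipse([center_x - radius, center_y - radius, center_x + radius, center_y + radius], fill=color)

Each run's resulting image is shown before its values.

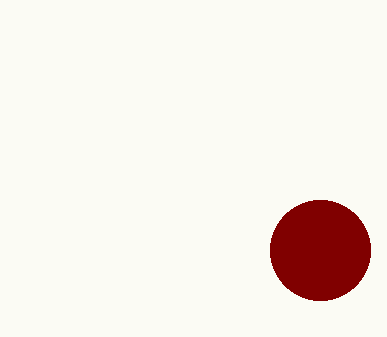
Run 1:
center_x = 320
center_y = 250
radius = 50
color = 'maroon'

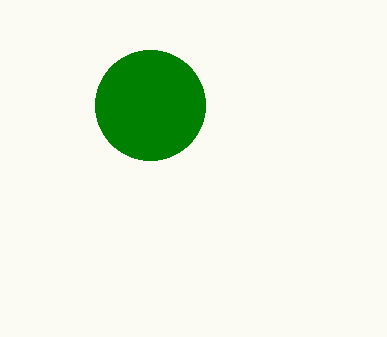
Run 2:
center_x = 150; center_y = 105; radius = 55; color = 'green'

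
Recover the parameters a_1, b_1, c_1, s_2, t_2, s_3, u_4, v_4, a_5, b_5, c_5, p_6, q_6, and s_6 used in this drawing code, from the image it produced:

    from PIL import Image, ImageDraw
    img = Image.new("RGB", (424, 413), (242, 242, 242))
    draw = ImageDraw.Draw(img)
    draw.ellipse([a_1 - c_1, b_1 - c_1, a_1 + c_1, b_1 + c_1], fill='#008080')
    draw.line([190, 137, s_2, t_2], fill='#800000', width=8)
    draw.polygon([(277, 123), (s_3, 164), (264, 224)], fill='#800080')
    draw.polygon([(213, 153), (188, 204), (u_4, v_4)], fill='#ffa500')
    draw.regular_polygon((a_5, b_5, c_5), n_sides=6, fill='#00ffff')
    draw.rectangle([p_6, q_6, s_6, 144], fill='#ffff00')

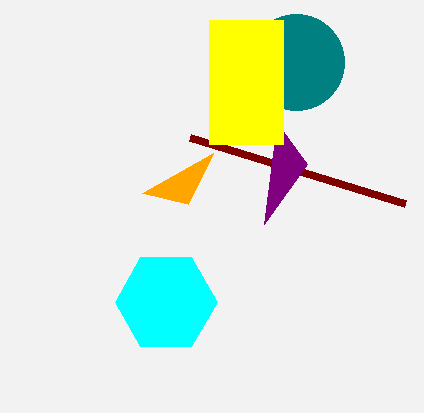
a_1 = 296, b_1 = 62, c_1 = 48, s_2 = 405, t_2 = 203, s_3 = 307, u_4 = 142, v_4 = 193, a_5 = 166, b_5 = 302, c_5 = 51, p_6 = 209, q_6 = 20, s_6 = 283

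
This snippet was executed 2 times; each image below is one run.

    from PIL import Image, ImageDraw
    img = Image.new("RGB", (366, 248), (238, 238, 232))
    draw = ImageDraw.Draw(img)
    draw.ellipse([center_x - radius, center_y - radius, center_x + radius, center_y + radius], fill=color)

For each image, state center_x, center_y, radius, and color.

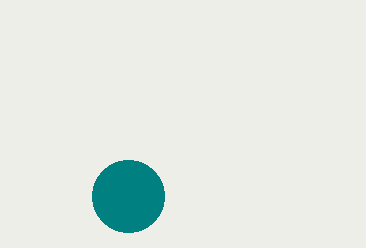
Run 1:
center_x = 128; center_y = 196; radius = 36; color = 'teal'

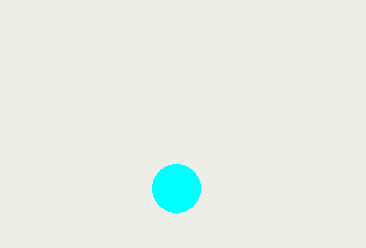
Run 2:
center_x = 176; center_y = 188; radius = 24; color = 'cyan'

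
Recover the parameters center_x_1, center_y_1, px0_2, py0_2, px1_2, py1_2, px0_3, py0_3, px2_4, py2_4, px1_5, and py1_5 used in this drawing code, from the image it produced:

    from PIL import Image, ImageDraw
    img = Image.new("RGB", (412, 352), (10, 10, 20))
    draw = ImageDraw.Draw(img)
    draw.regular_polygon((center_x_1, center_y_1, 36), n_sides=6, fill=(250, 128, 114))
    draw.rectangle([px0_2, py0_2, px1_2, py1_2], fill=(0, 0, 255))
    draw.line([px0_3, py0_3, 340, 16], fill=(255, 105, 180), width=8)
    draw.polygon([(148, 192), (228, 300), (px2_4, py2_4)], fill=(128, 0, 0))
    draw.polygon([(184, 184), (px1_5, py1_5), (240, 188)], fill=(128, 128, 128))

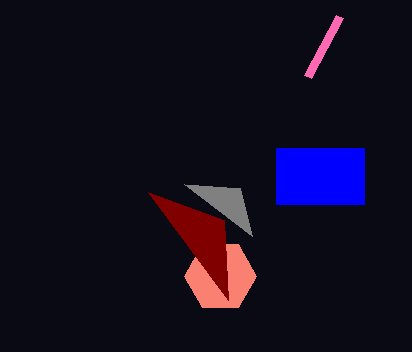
center_x_1 = 220
center_y_1 = 276
px0_2 = 276
py0_2 = 148
px1_2 = 364
py1_2 = 204
px0_3 = 308
py0_3 = 76
px2_4 = 224
py2_4 = 220
px1_5 = 252
py1_5 = 236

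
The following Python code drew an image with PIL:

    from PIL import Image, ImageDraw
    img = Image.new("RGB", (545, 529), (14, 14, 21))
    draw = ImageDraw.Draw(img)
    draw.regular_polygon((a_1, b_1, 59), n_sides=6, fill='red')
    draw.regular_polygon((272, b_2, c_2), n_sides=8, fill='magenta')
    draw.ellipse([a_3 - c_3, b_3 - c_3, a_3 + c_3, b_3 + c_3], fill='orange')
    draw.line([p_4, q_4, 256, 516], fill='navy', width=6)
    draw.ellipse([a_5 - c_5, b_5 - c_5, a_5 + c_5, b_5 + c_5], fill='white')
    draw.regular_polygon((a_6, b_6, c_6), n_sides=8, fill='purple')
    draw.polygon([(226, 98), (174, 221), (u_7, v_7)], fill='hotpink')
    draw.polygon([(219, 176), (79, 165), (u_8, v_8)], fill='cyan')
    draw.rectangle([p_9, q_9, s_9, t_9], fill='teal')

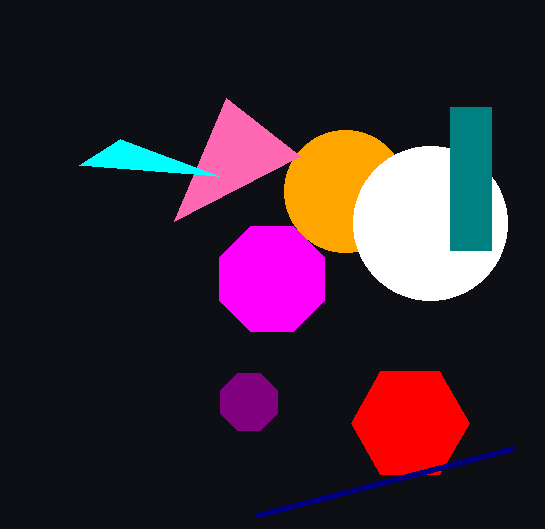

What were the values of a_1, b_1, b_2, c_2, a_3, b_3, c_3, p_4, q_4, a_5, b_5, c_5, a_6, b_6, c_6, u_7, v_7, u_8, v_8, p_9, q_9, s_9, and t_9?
a_1 = 410
b_1 = 423
b_2 = 279
c_2 = 57
a_3 = 345
b_3 = 191
c_3 = 61
p_4 = 513
q_4 = 449
a_5 = 430
b_5 = 223
c_5 = 77
a_6 = 249
b_6 = 402
c_6 = 31
u_7 = 300
v_7 = 156
u_8 = 120
v_8 = 139
p_9 = 450
q_9 = 107
s_9 = 491
t_9 = 250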